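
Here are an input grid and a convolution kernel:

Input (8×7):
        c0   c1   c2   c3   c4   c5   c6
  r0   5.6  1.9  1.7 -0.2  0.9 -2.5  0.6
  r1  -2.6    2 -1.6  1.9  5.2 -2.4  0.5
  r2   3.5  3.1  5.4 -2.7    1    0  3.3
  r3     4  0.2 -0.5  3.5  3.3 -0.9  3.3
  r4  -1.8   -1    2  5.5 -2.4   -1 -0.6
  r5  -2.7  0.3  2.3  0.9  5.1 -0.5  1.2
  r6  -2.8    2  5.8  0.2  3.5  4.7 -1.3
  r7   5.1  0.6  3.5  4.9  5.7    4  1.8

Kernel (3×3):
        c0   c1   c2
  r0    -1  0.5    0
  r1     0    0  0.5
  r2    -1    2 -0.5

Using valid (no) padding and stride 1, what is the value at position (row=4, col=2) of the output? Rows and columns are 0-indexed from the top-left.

-3.85

The receptive field on the input at this output position is [2 5.5 -2.4 / 2.3 0.9 5.1 / 5.8 0.2 3.5]. Elementwise product with the kernel and sum: 2·-1 + 5.5·0.5 + 5.1·0.5 + 5.8·-1 + 0.2·2 + 3.5·-0.5.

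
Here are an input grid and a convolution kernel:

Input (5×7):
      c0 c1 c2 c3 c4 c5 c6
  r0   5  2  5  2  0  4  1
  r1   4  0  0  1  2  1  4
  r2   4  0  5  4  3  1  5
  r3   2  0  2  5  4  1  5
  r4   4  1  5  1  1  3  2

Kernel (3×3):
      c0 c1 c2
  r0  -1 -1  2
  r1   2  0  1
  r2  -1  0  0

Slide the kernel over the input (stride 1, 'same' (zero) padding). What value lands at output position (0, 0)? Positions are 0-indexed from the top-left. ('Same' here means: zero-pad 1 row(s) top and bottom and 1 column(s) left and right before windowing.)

The receptive field on the zero-padded input at this output position is [0 0 0 / 0 5 2 / 0 4 0]. Elementwise product with the kernel and sum: 0·-1 + 0·-1 + 0·2 + 0·2 + 2·1 + 0·-1.

2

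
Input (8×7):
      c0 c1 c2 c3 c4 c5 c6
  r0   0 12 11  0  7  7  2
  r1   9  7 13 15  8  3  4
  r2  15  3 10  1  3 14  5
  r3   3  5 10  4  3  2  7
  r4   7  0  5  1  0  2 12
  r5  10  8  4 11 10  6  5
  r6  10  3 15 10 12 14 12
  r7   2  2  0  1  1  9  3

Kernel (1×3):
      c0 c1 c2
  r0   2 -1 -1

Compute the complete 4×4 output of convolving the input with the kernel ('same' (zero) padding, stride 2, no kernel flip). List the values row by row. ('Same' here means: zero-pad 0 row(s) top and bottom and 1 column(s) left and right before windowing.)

Output[0,0]: The receptive field on the zero-padded input at this output position is [0 0 12]. Elementwise product with the kernel and sum: 0·2 + 0·-1 + 12·-1.

-12 13 -14 12
-18 -5 -15 23
-7 -6 0 -8
-13 -19 -6 16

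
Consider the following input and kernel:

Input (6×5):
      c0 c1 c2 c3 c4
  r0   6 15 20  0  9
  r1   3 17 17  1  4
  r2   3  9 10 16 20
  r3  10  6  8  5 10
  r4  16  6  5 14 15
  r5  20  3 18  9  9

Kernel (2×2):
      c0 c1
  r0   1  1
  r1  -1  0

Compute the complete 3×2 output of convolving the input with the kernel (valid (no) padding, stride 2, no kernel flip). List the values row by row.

Output[0,0]: The receptive field on the input at this output position is [6 15 / 3 17]. Elementwise product with the kernel and sum: 6·1 + 15·1 + 3·-1.

18 3
2 18
2 1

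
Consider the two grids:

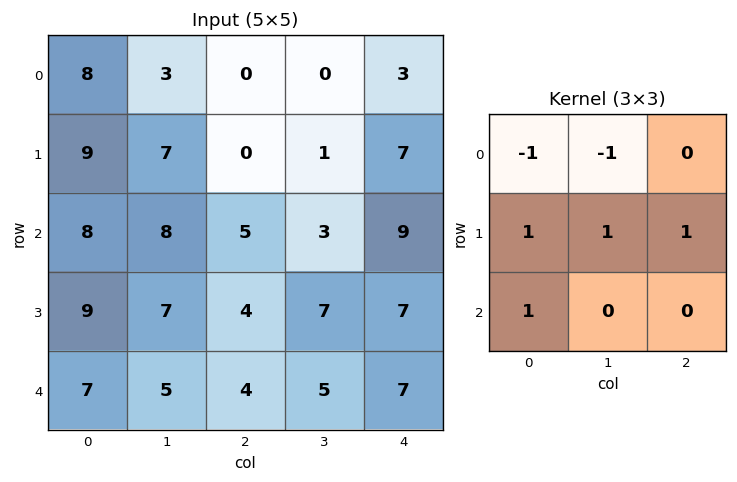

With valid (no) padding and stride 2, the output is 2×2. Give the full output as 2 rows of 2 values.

13 13
11 14

Output[0,0]: The receptive field on the input at this output position is [8 3 0 / 9 7 0 / 8 8 5]. Elementwise product with the kernel and sum: 8·-1 + 3·-1 + 9·1 + 7·1 + 0·1 + 8·1.
Output[0,1]: The receptive field on the input at this output position is [0 0 3 / 0 1 7 / 5 3 9]. Elementwise product with the kernel and sum: 0·-1 + 0·-1 + 0·1 + 1·1 + 7·1 + 5·1.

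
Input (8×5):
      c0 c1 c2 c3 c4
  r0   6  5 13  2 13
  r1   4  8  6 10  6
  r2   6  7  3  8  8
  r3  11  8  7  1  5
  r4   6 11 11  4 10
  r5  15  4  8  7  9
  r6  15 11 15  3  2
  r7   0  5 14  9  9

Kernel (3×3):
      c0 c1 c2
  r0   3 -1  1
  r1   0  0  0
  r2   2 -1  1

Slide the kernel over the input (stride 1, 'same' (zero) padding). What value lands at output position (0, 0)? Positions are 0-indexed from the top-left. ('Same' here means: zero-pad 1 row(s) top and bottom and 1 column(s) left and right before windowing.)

4

The receptive field on the zero-padded input at this output position is [0 0 0 / 0 6 5 / 0 4 8]. Elementwise product with the kernel and sum: 0·3 + 0·-1 + 0·1 + 0·2 + 4·-1 + 8·1.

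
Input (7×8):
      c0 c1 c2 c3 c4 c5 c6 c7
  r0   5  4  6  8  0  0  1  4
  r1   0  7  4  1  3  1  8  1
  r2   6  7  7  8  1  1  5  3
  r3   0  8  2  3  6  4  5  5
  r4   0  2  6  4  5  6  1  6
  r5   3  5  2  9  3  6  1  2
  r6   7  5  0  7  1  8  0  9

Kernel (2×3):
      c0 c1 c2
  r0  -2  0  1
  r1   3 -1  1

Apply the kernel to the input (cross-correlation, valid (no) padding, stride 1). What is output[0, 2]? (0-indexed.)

2

The receptive field on the input at this output position is [6 8 0 / 4 1 3]. Elementwise product with the kernel and sum: 6·-2 + 0·1 + 4·3 + 1·-1 + 3·1.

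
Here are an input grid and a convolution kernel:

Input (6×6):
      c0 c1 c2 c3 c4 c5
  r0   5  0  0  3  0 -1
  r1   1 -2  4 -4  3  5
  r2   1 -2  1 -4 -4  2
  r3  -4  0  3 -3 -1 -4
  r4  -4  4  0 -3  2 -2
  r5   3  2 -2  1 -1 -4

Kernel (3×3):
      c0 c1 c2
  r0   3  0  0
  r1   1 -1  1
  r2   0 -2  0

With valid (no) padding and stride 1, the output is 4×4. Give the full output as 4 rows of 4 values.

Output[0,0]: The receptive field on the input at this output position is [5 0 0 / 1 -2 4 / 1 -2 1]. Elementwise product with the kernel and sum: 5·3 + 1·1 + -2·-1 + 4·1 + -2·-2.
Output[0,1]: The receptive field on the input at this output position is [0 0 3 / -2 4 -4 / -2 1 -4]. Elementwise product with the kernel and sum: 0·3 + -2·1 + 4·-1 + -4·1 + 1·-2.

26 -12 19 15
7 -19 19 -8
-6 -12 14 -22
-24 5 12 -14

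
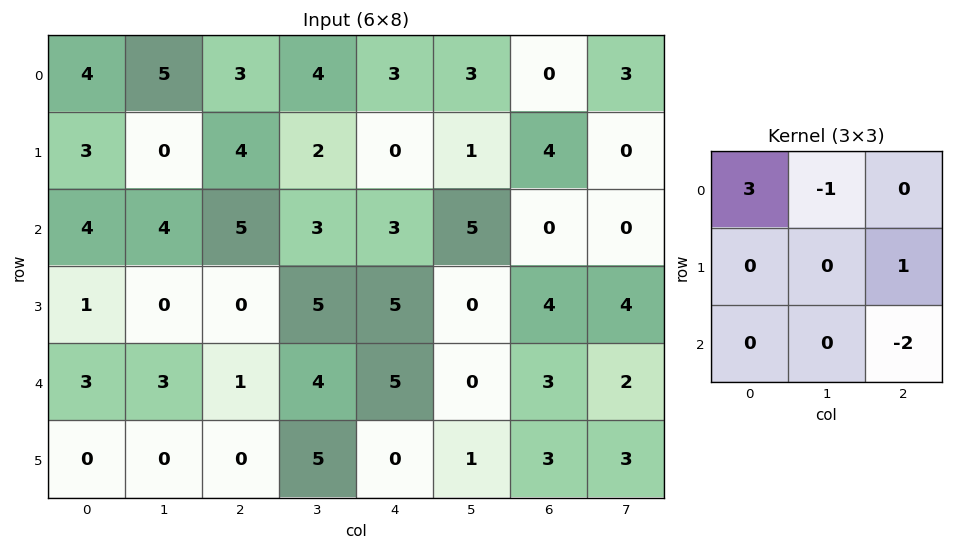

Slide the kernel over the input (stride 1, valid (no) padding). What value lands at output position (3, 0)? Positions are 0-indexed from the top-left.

The receptive field on the input at this output position is [1 0 0 / 3 3 1 / 0 0 0]. Elementwise product with the kernel and sum: 1·3 + 0·-1 + 1·1 + 0·-2.

4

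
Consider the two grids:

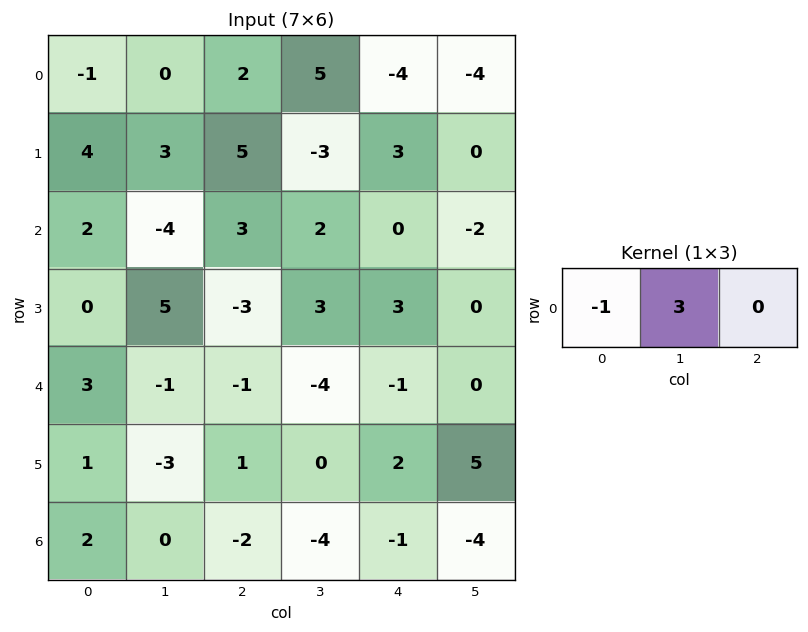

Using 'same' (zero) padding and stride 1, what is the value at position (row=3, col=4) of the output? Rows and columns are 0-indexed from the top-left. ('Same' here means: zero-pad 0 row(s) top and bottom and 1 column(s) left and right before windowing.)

6

The receptive field on the zero-padded input at this output position is [3 3 0]. Elementwise product with the kernel and sum: 3·-1 + 3·3.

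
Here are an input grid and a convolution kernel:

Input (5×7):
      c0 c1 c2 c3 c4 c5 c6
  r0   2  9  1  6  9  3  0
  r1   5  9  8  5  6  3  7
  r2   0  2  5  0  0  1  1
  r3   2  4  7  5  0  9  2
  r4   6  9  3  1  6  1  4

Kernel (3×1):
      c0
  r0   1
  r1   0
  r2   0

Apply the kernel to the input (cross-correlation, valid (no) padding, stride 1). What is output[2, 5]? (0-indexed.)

The receptive field on the input at this output position is [1 / 9 / 1]. Elementwise product with the kernel and sum: 1·1.

1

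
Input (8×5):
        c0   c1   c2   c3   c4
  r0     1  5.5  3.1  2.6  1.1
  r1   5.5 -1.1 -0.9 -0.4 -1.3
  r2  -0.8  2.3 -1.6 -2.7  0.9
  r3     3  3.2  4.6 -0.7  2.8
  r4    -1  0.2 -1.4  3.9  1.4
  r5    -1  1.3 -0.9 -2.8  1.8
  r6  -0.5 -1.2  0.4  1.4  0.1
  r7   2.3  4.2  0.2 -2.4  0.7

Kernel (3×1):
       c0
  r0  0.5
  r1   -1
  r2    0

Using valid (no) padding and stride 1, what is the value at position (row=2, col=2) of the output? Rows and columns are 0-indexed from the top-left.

-5.4

The receptive field on the input at this output position is [-1.6 / 4.6 / -1.4]. Elementwise product with the kernel and sum: -1.6·0.5 + 4.6·-1.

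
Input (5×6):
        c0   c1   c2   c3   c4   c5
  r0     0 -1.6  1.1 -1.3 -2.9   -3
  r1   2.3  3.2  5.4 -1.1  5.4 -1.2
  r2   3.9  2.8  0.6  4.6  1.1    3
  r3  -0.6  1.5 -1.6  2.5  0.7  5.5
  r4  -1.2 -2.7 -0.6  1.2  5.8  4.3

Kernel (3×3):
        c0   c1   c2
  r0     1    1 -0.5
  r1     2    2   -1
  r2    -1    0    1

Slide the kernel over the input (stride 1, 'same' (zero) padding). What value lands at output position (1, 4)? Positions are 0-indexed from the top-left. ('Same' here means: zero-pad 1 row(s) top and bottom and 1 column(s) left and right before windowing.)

5.5

The receptive field on the zero-padded input at this output position is [-1.3 -2.9 -3 / -1.1 5.4 -1.2 / 4.6 1.1 3]. Elementwise product with the kernel and sum: -1.3·1 + -2.9·1 + -3·-0.5 + -1.1·2 + 5.4·2 + -1.2·-1 + 4.6·-1 + 3·1.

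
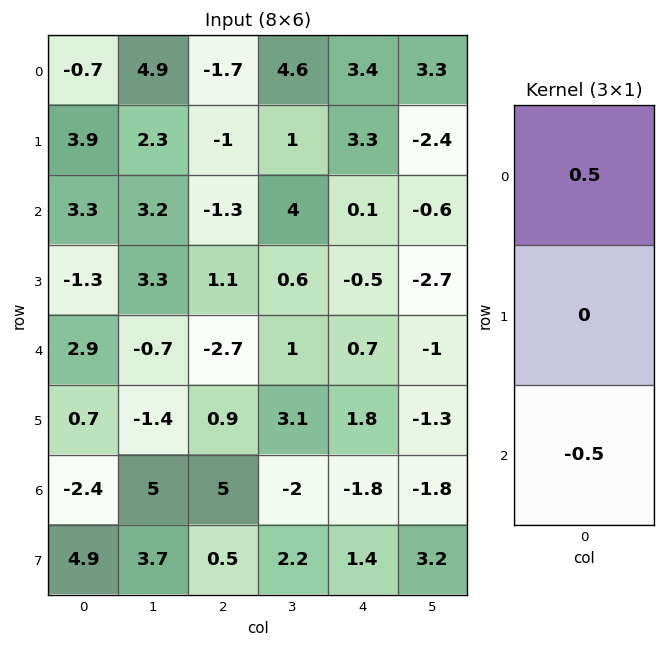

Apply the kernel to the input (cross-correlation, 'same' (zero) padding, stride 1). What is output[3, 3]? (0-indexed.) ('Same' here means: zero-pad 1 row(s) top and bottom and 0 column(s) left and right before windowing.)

1.5

The receptive field on the zero-padded input at this output position is [4 / 0.6 / 1]. Elementwise product with the kernel and sum: 4·0.5 + 1·-0.5.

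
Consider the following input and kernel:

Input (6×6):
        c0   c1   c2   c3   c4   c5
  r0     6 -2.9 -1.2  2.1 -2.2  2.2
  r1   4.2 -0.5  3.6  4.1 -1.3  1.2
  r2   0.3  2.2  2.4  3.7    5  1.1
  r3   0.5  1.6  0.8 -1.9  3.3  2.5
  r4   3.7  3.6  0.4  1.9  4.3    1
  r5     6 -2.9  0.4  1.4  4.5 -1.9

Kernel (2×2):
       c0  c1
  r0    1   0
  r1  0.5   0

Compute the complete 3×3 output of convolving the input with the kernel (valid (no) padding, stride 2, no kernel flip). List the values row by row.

Output[0,0]: The receptive field on the input at this output position is [6 -2.9 / 4.2 -0.5]. Elementwise product with the kernel and sum: 6·1 + 4.2·0.5.
Output[0,1]: The receptive field on the input at this output position is [-1.2 2.1 / 3.6 4.1]. Elementwise product with the kernel and sum: -1.2·1 + 3.6·0.5.

8.1 0.6 -2.85
0.55 2.8 6.65
6.7 0.6 6.55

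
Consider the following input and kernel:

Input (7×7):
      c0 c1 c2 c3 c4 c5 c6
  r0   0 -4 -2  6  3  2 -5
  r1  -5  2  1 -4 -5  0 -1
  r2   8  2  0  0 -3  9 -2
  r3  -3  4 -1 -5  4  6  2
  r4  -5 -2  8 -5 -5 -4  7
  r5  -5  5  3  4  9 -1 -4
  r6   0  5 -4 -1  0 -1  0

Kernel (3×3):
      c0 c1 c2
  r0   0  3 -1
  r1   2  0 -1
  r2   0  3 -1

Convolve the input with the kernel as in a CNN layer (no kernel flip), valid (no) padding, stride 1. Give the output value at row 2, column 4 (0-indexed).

16

The receptive field on the input at this output position is [-3 9 -2 / 4 6 2 / -5 -4 7]. Elementwise product with the kernel and sum: 9·3 + -2·-1 + 4·2 + 2·-1 + -4·3 + 7·-1.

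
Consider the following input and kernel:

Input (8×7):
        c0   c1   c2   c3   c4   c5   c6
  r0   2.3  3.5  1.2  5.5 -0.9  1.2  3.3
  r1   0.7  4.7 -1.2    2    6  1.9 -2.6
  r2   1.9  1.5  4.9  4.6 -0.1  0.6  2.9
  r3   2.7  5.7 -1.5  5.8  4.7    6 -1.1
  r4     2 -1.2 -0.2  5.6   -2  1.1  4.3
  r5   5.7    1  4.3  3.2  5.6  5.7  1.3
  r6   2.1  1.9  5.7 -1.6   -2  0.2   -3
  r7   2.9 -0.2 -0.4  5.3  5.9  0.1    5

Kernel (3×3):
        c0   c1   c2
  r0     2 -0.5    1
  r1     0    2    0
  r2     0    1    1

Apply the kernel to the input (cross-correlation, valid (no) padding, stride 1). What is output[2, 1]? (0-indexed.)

The receptive field on the input at this output position is [1.5 4.9 4.6 / 5.7 -1.5 5.8 / -1.2 -0.2 5.6]. Elementwise product with the kernel and sum: 1.5·2 + 4.9·-0.5 + 4.6·1 + -1.5·2 + -0.2·1 + 5.6·1.

7.55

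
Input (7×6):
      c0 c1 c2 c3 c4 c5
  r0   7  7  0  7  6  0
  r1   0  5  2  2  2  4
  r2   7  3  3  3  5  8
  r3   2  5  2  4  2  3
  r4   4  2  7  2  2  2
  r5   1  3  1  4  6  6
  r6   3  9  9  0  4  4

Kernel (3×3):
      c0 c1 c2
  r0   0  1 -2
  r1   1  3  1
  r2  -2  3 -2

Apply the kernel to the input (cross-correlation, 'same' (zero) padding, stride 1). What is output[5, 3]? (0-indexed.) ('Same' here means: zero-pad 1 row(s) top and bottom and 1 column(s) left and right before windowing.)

-9

The receptive field on the zero-padded input at this output position is [7 2 2 / 1 4 6 / 9 0 4]. Elementwise product with the kernel and sum: 2·1 + 2·-2 + 1·1 + 4·3 + 6·1 + 9·-2 + 0·3 + 4·-2.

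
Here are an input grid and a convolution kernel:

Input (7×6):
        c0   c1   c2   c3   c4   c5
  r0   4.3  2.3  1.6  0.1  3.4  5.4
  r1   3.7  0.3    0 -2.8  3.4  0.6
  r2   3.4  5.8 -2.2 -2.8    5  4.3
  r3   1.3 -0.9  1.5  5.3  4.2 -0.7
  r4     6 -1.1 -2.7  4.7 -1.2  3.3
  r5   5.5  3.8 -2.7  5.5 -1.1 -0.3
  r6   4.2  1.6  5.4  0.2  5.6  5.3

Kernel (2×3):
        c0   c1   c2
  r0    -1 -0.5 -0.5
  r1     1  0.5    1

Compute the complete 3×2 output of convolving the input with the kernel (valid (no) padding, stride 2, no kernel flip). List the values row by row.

-2.4 -1.35
-2.85 9.45
0.6 -0.1

Output[0,0]: The receptive field on the input at this output position is [4.3 2.3 1.6 / 3.7 0.3 0]. Elementwise product with the kernel and sum: 4.3·-1 + 2.3·-0.5 + 1.6·-0.5 + 3.7·1 + 0.3·0.5 + 0·1.
Output[0,1]: The receptive field on the input at this output position is [1.6 0.1 3.4 / 0 -2.8 3.4]. Elementwise product with the kernel and sum: 1.6·-1 + 0.1·-0.5 + 3.4·-0.5 + 0·1 + -2.8·0.5 + 3.4·1.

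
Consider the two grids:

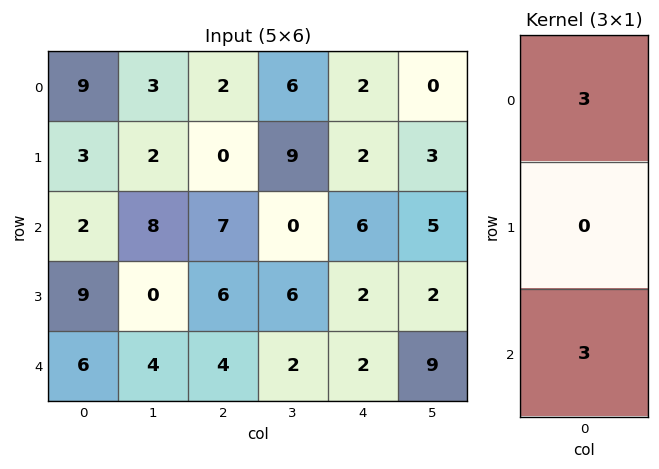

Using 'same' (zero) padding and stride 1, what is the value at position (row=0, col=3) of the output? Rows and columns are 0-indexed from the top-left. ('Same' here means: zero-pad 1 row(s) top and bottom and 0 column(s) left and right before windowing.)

27

The receptive field on the zero-padded input at this output position is [0 / 6 / 9]. Elementwise product with the kernel and sum: 0·3 + 9·3.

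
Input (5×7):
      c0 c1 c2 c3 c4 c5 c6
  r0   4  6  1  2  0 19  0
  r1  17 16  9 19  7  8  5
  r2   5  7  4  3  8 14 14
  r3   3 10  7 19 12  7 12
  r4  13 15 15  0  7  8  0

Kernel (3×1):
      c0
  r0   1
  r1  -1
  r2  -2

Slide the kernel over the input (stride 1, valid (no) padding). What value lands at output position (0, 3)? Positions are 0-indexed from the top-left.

-23

The receptive field on the input at this output position is [2 / 19 / 3]. Elementwise product with the kernel and sum: 2·1 + 19·-1 + 3·-2.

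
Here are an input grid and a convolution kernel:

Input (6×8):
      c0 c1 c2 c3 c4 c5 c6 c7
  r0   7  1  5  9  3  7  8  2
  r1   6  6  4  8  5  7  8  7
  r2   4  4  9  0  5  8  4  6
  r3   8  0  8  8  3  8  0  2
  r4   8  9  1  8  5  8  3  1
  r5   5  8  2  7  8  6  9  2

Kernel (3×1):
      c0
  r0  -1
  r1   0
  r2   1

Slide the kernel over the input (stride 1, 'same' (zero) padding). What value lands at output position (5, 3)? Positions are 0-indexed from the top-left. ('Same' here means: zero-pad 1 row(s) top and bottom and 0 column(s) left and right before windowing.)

The receptive field on the zero-padded input at this output position is [8 / 7 / 0]. Elementwise product with the kernel and sum: 8·-1 + 0·1.

-8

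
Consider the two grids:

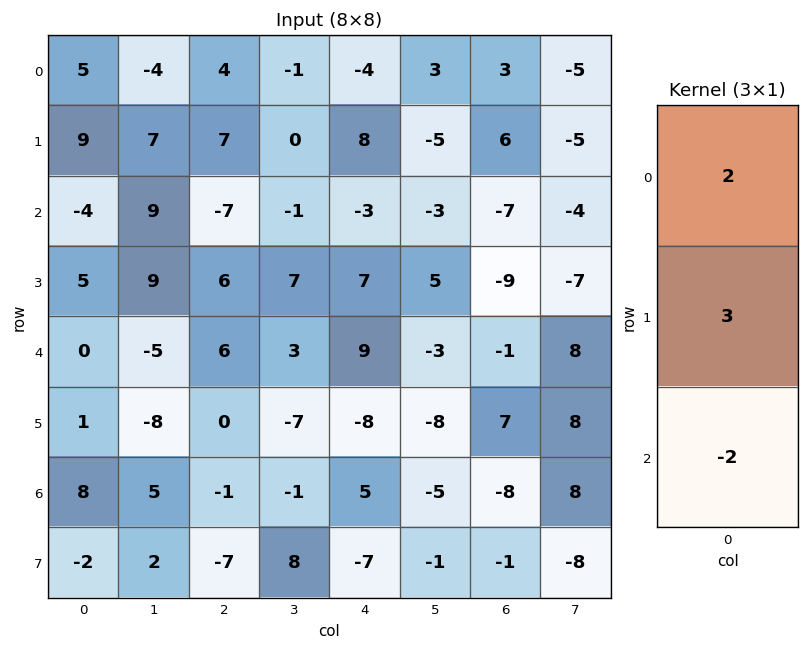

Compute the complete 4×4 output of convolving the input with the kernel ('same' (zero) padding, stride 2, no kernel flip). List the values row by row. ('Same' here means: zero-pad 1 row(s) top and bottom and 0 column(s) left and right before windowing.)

Output[0,0]: The receptive field on the zero-padded input at this output position is [0 / 5 / 9]. Elementwise product with the kernel and sum: 0·2 + 5·3 + 9·-2.

-3 -2 -28 -3
-4 -19 -7 9
8 30 57 -35
30 11 13 -8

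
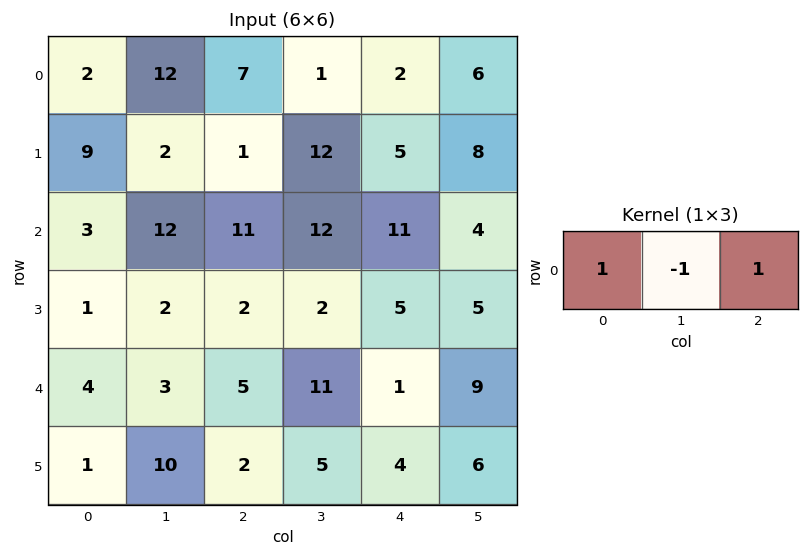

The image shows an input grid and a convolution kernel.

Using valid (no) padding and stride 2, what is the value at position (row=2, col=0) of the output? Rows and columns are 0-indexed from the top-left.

6

The receptive field on the input at this output position is [4 3 5]. Elementwise product with the kernel and sum: 4·1 + 3·-1 + 5·1.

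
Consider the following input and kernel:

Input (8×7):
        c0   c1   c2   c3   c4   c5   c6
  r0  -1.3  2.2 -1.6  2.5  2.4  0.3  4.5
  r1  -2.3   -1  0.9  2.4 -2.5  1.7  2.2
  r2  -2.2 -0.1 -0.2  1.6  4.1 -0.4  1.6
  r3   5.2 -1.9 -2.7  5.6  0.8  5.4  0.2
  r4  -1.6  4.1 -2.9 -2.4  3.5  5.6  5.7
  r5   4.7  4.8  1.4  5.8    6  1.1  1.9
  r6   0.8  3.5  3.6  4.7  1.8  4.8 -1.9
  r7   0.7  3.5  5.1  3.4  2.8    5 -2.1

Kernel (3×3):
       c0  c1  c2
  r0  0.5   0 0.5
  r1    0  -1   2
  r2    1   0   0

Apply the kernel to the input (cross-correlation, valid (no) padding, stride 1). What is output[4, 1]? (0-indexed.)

The receptive field on the input at this output position is [4.1 -2.9 -2.4 / 4.8 1.4 5.8 / 3.5 3.6 4.7]. Elementwise product with the kernel and sum: 4.1·0.5 + -2.4·0.5 + 1.4·-1 + 5.8·2 + 3.5·1.

14.55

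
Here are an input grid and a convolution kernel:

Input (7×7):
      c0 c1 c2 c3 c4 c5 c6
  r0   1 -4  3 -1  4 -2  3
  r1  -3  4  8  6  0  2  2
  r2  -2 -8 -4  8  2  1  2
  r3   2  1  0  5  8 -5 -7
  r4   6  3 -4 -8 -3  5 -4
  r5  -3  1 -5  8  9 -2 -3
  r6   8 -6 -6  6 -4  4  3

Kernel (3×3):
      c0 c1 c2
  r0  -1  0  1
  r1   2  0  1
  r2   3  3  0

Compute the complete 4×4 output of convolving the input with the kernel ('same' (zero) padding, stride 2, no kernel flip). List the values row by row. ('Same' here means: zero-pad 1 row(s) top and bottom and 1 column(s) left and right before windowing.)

-13 27 14 8
2 -3 52 -36
-5 -10 30 0
-5 1 6 10

Output[0,0]: The receptive field on the zero-padded input at this output position is [0 0 0 / 0 1 -4 / 0 -3 4]. Elementwise product with the kernel and sum: 0·-1 + 0·1 + 0·2 + -4·1 + 0·3 + -3·3.
Output[0,1]: The receptive field on the zero-padded input at this output position is [0 0 0 / -4 3 -1 / 4 8 6]. Elementwise product with the kernel and sum: 0·-1 + 0·1 + -4·2 + -1·1 + 4·3 + 8·3.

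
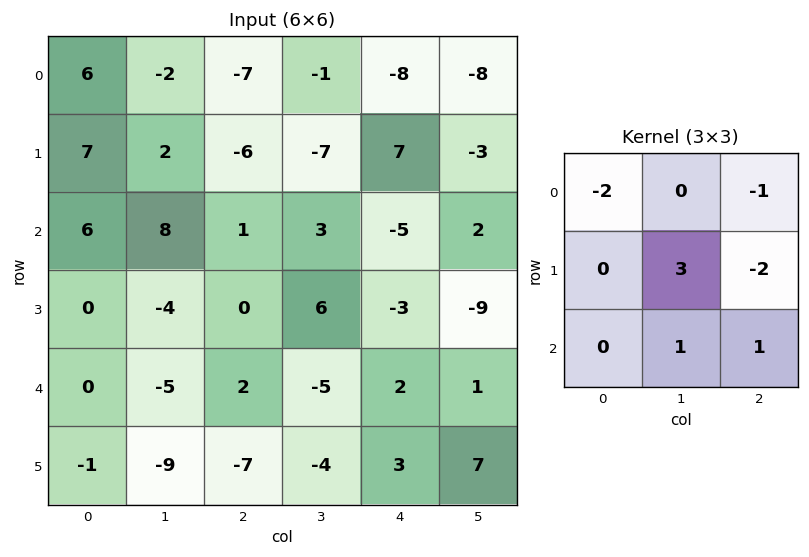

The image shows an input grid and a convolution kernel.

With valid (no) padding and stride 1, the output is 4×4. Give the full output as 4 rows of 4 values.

Output[0,0]: The receptive field on the input at this output position is [6 -2 -7 / 7 2 -6 / 6 8 1]. Elementwise product with the kernel and sum: 6·-2 + -7·-1 + 2·3 + -6·-2 + 8·1 + 1·1.
Output[0,1]: The receptive field on the input at this output position is [-2 -7 -1 / 2 -6 -7 / 8 1 3]. Elementwise product with the kernel and sum: -2·-2 + -1·-1 + -6·3 + -7·-2 + 1·1 + 3·1.

22 5 -15 34
10 6 27 -14
-28 -34 24 4
-35 7 -17 11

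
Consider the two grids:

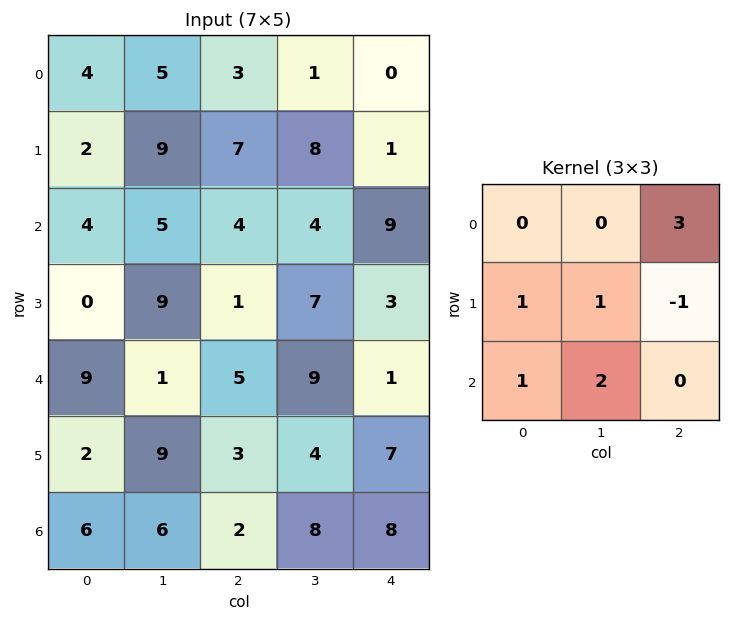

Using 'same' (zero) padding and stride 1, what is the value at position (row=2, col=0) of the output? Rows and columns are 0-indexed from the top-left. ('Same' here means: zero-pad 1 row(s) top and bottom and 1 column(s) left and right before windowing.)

26

The receptive field on the zero-padded input at this output position is [0 2 9 / 0 4 5 / 0 0 9]. Elementwise product with the kernel and sum: 9·3 + 0·1 + 4·1 + 5·-1 + 0·1 + 0·2.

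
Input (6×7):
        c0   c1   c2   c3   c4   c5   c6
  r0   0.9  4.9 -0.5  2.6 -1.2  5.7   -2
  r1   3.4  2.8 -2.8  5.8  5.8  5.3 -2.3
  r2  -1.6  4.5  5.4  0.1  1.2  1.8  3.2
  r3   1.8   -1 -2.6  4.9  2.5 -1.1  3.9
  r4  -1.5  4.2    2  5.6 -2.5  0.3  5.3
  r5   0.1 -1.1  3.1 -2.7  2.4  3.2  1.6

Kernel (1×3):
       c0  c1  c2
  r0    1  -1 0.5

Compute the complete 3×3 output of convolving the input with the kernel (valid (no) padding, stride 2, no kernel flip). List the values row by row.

-4.25 -3.7 -7.9
-3.4 5.9 1
-4.7 -4.85 -0.15

Output[0,0]: The receptive field on the input at this output position is [0.9 4.9 -0.5]. Elementwise product with the kernel and sum: 0.9·1 + 4.9·-1 + -0.5·0.5.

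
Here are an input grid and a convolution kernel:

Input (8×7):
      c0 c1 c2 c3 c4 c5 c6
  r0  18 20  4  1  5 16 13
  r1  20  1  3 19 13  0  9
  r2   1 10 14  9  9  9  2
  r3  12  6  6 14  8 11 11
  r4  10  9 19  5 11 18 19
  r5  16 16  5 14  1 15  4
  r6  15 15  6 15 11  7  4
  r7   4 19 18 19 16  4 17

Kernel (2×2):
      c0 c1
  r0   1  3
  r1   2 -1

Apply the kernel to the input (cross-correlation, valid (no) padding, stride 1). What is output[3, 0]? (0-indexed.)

41

The receptive field on the input at this output position is [12 6 / 10 9]. Elementwise product with the kernel and sum: 12·1 + 6·3 + 10·2 + 9·-1.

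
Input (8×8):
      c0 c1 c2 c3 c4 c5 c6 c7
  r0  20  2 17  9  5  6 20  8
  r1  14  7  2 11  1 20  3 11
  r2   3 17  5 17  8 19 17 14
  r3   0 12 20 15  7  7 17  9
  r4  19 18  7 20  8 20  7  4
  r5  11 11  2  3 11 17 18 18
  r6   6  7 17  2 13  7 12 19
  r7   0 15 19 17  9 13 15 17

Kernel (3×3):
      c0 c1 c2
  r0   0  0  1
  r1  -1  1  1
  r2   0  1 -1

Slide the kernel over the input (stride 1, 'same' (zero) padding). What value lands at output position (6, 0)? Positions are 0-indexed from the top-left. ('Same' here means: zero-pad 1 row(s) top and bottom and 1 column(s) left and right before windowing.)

9

The receptive field on the zero-padded input at this output position is [0 11 11 / 0 6 7 / 0 0 15]. Elementwise product with the kernel and sum: 11·1 + 0·-1 + 6·1 + 7·1 + 0·1 + 15·-1.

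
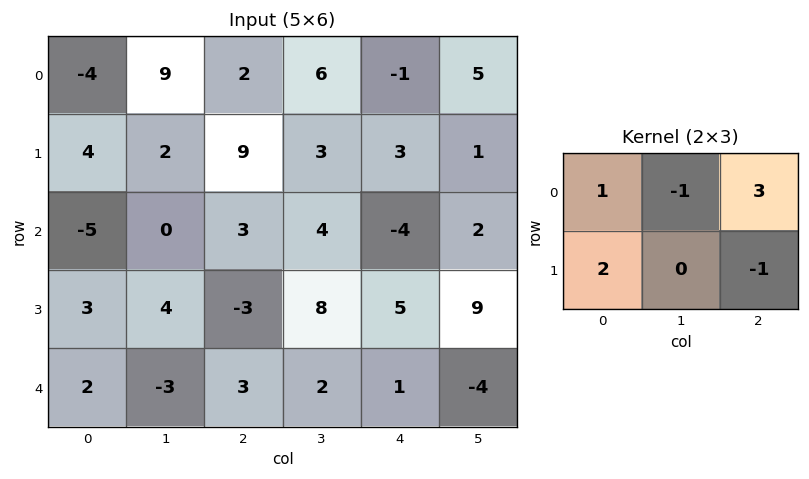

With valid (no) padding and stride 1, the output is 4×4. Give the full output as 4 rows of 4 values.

Output[0,0]: The receptive field on the input at this output position is [-4 9 2 / 4 2 9]. Elementwise product with the kernel and sum: -4·1 + 9·-1 + 2·3 + 4·2 + 9·-1.
Output[0,1]: The receptive field on the input at this output position is [9 2 6 / 2 9 3]. Elementwise product with the kernel and sum: 9·1 + 2·-1 + 6·3 + 2·2 + 3·-1.

-8 26 8 27
16 -2 25 9
13 9 -24 21
-9 23 9 38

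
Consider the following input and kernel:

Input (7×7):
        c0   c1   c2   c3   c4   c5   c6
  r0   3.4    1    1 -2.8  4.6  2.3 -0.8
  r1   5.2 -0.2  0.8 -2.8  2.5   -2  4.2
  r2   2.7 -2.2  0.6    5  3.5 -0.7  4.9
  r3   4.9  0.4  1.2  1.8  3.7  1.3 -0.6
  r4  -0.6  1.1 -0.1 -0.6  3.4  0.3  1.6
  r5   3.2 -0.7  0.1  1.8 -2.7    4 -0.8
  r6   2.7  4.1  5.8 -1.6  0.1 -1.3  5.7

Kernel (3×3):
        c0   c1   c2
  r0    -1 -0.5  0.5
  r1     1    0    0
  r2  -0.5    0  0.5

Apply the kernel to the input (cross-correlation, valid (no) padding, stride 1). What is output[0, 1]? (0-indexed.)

0.5

The receptive field on the input at this output position is [1 1 -2.8 / -0.2 0.8 -2.8 / -2.2 0.6 5]. Elementwise product with the kernel and sum: 1·-1 + 1·-0.5 + -2.8·0.5 + -0.2·1 + -2.2·-0.5 + 5·0.5.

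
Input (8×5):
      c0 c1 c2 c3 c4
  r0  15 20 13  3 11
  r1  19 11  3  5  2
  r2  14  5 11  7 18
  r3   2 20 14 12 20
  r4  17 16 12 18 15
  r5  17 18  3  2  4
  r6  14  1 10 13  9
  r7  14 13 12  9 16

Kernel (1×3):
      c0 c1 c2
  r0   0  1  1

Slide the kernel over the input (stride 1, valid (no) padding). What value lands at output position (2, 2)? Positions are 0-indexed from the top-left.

The receptive field on the input at this output position is [11 7 18]. Elementwise product with the kernel and sum: 7·1 + 18·1.

25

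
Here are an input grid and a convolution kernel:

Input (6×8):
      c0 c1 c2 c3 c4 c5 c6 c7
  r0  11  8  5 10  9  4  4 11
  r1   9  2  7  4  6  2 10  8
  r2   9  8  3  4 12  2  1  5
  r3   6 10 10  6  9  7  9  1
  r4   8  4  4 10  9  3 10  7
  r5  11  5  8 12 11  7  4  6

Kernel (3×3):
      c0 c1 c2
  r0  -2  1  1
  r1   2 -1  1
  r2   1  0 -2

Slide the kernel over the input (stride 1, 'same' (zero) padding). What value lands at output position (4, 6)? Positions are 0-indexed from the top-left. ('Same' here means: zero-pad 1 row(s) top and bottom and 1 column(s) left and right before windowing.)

-6

The receptive field on the zero-padded input at this output position is [7 9 1 / 3 10 7 / 7 4 6]. Elementwise product with the kernel and sum: 7·-2 + 9·1 + 1·1 + 3·2 + 10·-1 + 7·1 + 7·1 + 6·-2.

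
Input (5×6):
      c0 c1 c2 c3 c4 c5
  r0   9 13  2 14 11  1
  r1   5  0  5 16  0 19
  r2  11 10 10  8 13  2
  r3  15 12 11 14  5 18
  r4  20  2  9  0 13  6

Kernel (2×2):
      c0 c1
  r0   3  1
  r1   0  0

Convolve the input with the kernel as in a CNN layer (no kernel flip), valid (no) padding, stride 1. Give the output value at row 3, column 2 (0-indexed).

47

The receptive field on the input at this output position is [11 14 / 9 0]. Elementwise product with the kernel and sum: 11·3 + 14·1.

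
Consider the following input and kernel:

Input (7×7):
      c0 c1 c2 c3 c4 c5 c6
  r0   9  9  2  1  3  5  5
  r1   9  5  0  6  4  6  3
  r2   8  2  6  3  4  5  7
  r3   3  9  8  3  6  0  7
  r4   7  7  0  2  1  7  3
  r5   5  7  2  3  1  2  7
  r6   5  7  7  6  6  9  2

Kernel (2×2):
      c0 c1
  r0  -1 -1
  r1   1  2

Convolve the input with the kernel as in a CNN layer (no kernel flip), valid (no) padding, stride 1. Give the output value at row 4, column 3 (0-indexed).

2

The receptive field on the input at this output position is [2 1 / 3 1]. Elementwise product with the kernel and sum: 2·-1 + 1·-1 + 3·1 + 1·2.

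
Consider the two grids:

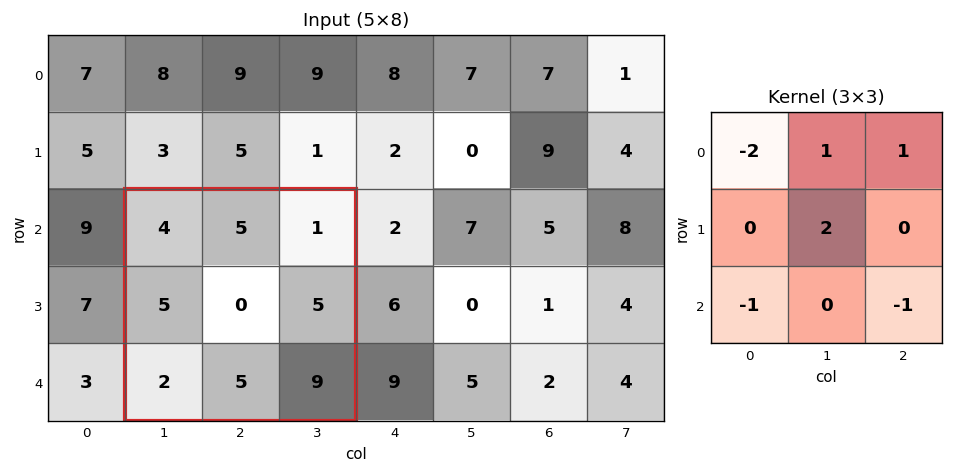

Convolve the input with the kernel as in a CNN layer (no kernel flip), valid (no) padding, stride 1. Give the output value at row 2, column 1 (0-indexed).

-13

The receptive field on the input at this output position is [4 5 1 / 5 0 5 / 2 5 9]. Elementwise product with the kernel and sum: 4·-2 + 5·1 + 1·1 + 0·2 + 2·-1 + 9·-1.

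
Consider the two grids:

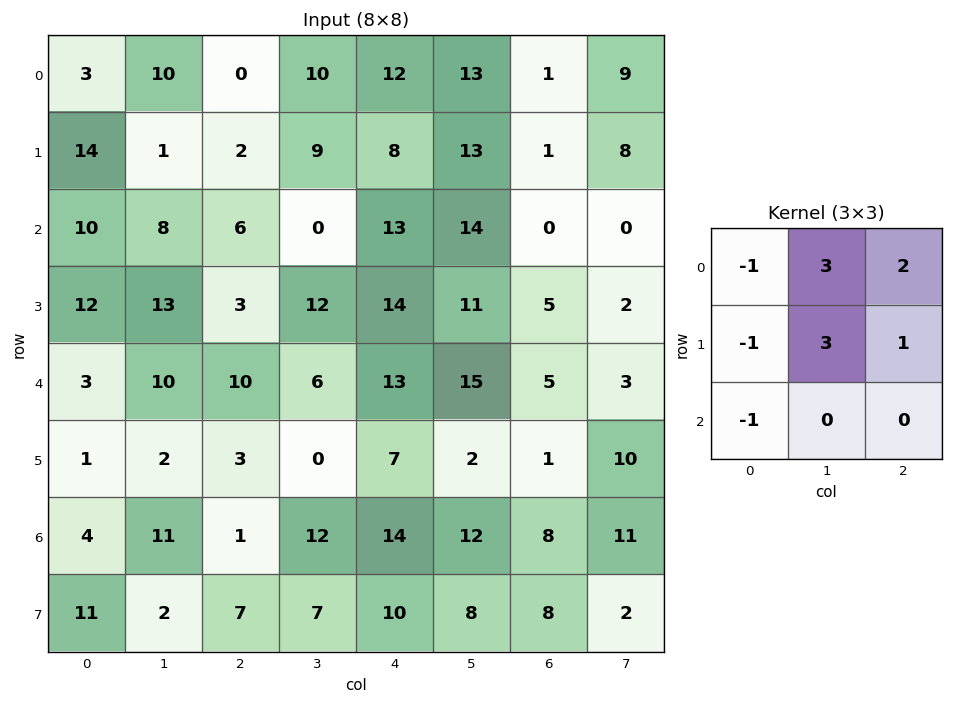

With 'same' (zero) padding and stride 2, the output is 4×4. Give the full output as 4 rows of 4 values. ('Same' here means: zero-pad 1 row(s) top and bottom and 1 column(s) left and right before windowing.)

Output[0,0]: The receptive field on the zero-padded input at this output position is [0 0 0 / 0 3 10 / 0 14 1]. Elementwise product with the kernel and sum: 0·-1 + 0·3 + 0·2 + 0·-1 + 3·3 + 10·1 + 0·-1.
Output[0,1]: The receptive field on the zero-padded input at this output position is [0 0 0 / 10 0 10 / 1 2 9]. Elementwise product with the kernel and sum: 0·-1 + 0·3 + 0·2 + 10·-1 + 0·3 + 10·1 + 1·-1.

19 -1 30 -14
82 20 82 -19
81 44 100 9
30 9 60 36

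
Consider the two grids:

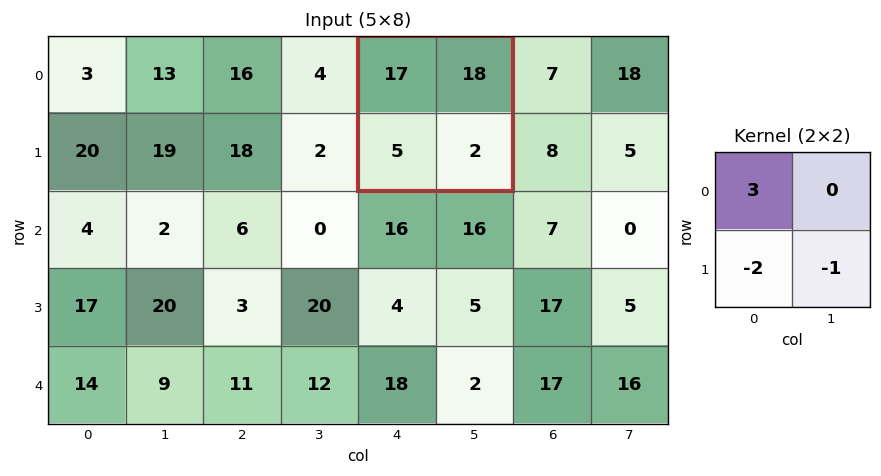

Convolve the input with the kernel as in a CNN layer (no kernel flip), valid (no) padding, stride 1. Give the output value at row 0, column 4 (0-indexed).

The receptive field on the input at this output position is [17 18 / 5 2]. Elementwise product with the kernel and sum: 17·3 + 5·-2 + 2·-1.

39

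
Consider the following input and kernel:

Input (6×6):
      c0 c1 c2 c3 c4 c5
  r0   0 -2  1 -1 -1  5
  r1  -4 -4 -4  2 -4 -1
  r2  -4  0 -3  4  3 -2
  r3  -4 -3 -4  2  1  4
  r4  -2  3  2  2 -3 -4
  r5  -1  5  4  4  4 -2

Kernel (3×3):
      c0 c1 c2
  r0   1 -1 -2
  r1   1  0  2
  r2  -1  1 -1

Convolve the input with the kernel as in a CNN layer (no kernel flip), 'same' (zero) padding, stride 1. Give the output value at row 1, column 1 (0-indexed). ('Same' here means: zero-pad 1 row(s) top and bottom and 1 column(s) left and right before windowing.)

-5

The receptive field on the zero-padded input at this output position is [0 -2 1 / -4 -4 -4 / -4 0 -3]. Elementwise product with the kernel and sum: 0·1 + -2·-1 + 1·-2 + -4·1 + -4·2 + -4·-1 + 0·1 + -3·-1.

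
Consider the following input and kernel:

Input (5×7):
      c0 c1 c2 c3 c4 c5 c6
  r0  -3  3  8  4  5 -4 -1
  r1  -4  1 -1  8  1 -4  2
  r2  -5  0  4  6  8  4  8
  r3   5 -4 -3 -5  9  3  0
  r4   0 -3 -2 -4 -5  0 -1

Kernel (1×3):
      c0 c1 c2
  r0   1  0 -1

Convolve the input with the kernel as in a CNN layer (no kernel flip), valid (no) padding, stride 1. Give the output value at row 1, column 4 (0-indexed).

The receptive field on the input at this output position is [1 -4 2]. Elementwise product with the kernel and sum: 1·1 + 2·-1.

-1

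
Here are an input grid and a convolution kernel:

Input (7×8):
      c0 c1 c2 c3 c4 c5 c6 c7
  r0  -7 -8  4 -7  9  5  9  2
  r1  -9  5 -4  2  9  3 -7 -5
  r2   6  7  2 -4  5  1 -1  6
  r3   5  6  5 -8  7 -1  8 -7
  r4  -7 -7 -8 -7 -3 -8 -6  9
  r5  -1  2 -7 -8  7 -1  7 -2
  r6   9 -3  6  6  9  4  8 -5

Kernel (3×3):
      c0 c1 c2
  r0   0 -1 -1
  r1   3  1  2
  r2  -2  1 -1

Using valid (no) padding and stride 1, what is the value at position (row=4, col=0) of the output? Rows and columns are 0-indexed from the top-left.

-27

The receptive field on the input at this output position is [-7 -7 -8 / -1 2 -7 / 9 -3 6]. Elementwise product with the kernel and sum: -7·-1 + -8·-1 + -1·3 + 2·1 + -7·2 + 9·-2 + -3·1 + 6·-1.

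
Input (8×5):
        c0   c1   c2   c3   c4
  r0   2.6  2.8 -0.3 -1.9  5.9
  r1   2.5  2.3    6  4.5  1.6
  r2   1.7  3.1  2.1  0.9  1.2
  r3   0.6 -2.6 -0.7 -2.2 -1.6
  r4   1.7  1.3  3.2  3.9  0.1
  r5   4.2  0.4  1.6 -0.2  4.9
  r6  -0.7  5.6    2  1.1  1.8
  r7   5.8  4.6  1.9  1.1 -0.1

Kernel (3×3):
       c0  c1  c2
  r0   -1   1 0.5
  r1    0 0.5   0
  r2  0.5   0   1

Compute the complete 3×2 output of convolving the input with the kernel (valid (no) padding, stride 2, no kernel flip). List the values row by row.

Output[0,0]: The receptive field on the input at this output position is [2.6 2.8 -0.3 / 2.5 2.3 6 / 1.7 3.1 2.1]. Elementwise product with the kernel and sum: 2.6·-1 + 2.8·1 + -0.3·0.5 + 2.3·0.5 + 1.7·0.5 + 2.1·1.
Output[0,1]: The receptive field on the input at this output position is [-0.3 -1.9 5.9 / 6 4.5 1.6 / 2.1 0.9 1.2]. Elementwise product with the kernel and sum: -0.3·-1 + -1.9·1 + 5.9·0.5 + 4.5·0.5 + 2.1·0.5 + 1.2·1.

4.15 5.85
5.2 -0
3.05 3.45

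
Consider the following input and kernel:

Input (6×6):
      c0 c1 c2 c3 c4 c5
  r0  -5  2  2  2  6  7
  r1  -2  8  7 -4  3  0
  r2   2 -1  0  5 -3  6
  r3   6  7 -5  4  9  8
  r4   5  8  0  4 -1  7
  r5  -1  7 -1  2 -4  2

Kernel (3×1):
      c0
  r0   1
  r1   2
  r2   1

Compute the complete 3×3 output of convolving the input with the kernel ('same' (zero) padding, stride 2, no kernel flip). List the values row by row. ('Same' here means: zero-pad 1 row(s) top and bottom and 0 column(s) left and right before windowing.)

-12 11 15
8 2 6
15 -6 3

Output[0,0]: The receptive field on the zero-padded input at this output position is [0 / -5 / -2]. Elementwise product with the kernel and sum: 0·1 + -5·2 + -2·1.
Output[0,1]: The receptive field on the zero-padded input at this output position is [0 / 2 / 7]. Elementwise product with the kernel and sum: 0·1 + 2·2 + 7·1.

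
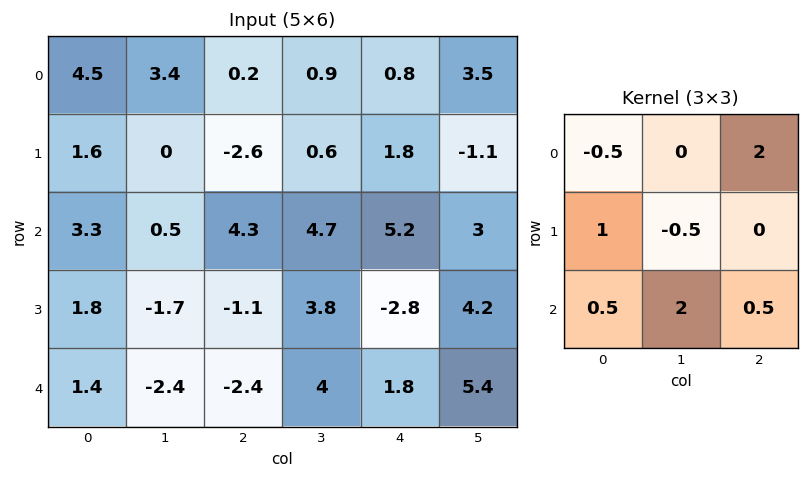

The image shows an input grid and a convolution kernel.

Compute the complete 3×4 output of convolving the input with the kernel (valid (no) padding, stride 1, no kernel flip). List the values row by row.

Output[0,0]: The receptive field on the input at this output position is [4.5 3.4 0.2 / 1.6 0 -2.6 / 3.3 0.5 4.3]. Elementwise product with the kernel and sum: 4.5·-0.5 + 0.2·2 + 1.6·1 + 0·-0.5 + 3.3·0.5 + 0.5·2 + 4.3·0.5.

4.55 12.6 12.75 20.5
-6 -1.6 12.5 -2
4.3 4 12.95 17.15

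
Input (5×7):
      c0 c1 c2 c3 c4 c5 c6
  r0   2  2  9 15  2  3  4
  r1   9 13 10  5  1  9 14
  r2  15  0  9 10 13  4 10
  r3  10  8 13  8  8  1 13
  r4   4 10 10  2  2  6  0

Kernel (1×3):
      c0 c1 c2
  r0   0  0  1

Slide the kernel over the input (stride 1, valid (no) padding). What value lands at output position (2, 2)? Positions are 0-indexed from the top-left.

13

The receptive field on the input at this output position is [9 10 13]. Elementwise product with the kernel and sum: 13·1.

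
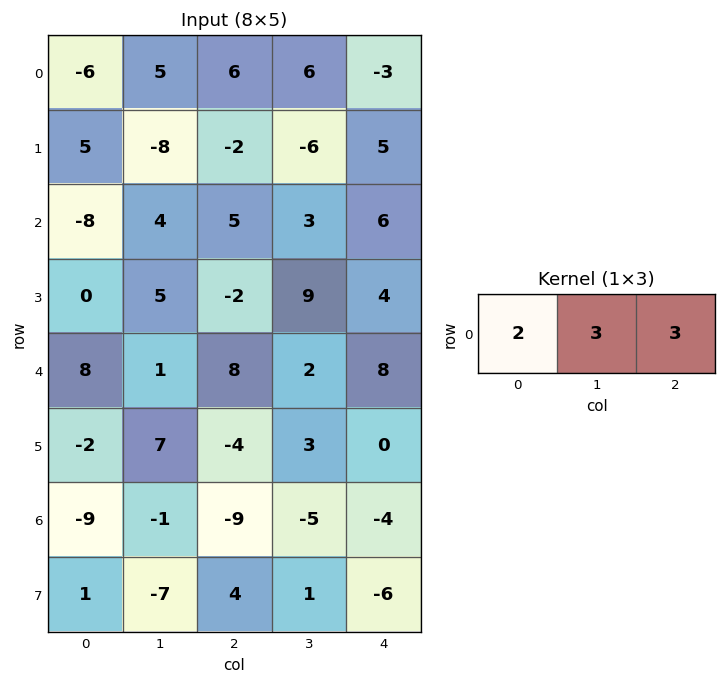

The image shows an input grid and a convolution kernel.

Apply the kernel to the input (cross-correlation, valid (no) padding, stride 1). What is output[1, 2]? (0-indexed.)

-7

The receptive field on the input at this output position is [-2 -6 5]. Elementwise product with the kernel and sum: -2·2 + -6·3 + 5·3.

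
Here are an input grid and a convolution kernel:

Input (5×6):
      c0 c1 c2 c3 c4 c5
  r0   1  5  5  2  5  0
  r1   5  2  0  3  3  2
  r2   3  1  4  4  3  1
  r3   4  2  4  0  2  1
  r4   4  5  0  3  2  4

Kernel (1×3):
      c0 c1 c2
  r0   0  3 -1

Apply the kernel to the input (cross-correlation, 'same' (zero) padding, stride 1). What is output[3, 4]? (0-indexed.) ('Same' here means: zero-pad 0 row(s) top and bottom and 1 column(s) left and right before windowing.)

The receptive field on the zero-padded input at this output position is [0 2 1]. Elementwise product with the kernel and sum: 2·3 + 1·-1.

5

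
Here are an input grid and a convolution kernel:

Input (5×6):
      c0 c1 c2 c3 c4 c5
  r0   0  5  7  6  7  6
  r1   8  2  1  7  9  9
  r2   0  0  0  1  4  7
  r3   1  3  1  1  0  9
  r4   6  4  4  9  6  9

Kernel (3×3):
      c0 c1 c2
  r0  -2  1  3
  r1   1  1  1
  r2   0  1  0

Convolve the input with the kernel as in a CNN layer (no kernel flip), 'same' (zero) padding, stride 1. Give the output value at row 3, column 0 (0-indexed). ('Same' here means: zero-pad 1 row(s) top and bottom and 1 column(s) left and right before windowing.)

10

The receptive field on the zero-padded input at this output position is [0 0 0 / 0 1 3 / 0 6 4]. Elementwise product with the kernel and sum: 0·-2 + 0·1 + 0·3 + 0·1 + 1·1 + 3·1 + 6·1.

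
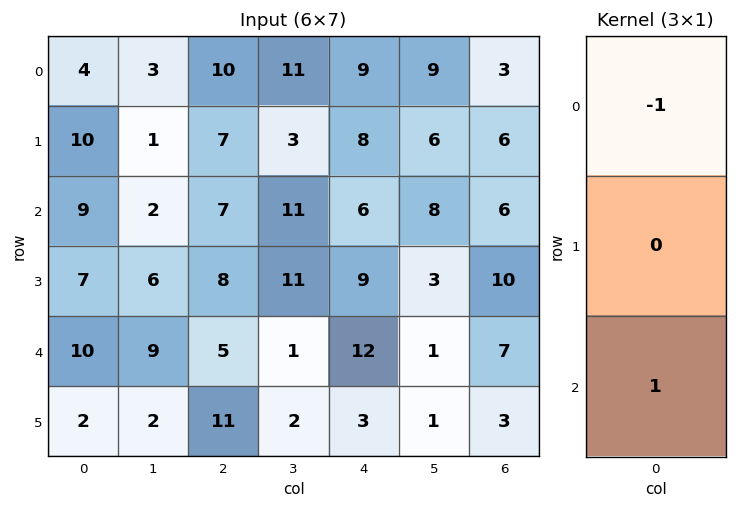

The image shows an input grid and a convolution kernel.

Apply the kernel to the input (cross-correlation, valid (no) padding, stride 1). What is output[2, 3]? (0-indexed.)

The receptive field on the input at this output position is [11 / 11 / 1]. Elementwise product with the kernel and sum: 11·-1 + 1·1.

-10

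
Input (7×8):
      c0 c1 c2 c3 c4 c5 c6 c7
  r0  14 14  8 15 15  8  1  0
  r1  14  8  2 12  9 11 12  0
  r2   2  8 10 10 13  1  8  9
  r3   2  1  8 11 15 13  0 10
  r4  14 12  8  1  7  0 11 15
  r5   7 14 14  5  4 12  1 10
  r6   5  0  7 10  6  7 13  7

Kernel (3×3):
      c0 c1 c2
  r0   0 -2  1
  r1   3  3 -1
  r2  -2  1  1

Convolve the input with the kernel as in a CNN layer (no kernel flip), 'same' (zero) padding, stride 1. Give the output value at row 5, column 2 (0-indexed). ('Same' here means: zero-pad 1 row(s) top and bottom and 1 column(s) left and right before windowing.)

81

The receptive field on the zero-padded input at this output position is [12 8 1 / 14 14 5 / 0 7 10]. Elementwise product with the kernel and sum: 8·-2 + 1·1 + 14·3 + 14·3 + 5·-1 + 0·-2 + 7·1 + 10·1.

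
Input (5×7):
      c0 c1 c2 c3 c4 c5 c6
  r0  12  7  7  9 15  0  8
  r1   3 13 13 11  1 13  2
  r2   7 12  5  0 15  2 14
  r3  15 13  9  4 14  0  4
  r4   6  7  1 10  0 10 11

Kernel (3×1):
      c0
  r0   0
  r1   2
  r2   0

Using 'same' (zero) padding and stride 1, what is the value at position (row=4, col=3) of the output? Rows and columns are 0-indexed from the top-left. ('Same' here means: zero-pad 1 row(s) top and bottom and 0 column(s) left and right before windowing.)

20

The receptive field on the zero-padded input at this output position is [4 / 10 / 0]. Elementwise product with the kernel and sum: 10·2.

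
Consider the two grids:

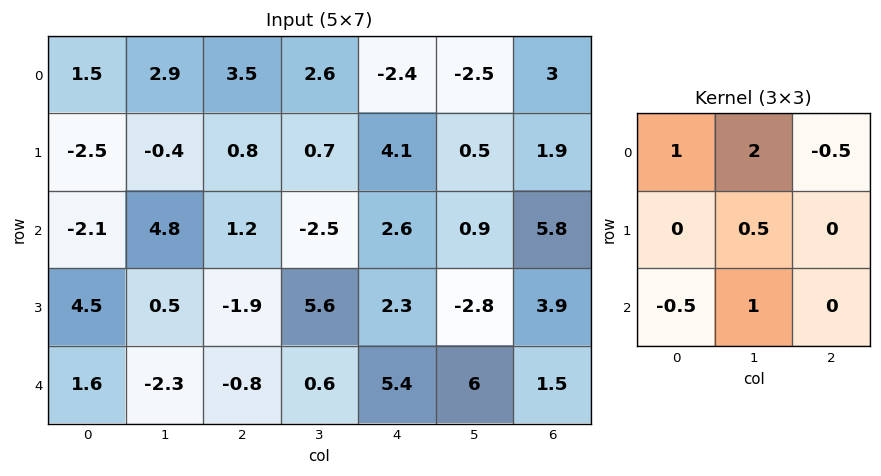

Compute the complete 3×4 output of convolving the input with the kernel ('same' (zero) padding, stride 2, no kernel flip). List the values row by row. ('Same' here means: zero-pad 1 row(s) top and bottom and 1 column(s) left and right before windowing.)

-1.75 2.75 2.55 3.15
-1.35 -0.7 9.45 12.5
9.55 -6.5 14.3 5.75

Output[0,0]: The receptive field on the zero-padded input at this output position is [0 0 0 / 0 1.5 2.9 / 0 -2.5 -0.4]. Elementwise product with the kernel and sum: 0·1 + 0·2 + 0·-0.5 + 1.5·0.5 + 0·-0.5 + -2.5·1.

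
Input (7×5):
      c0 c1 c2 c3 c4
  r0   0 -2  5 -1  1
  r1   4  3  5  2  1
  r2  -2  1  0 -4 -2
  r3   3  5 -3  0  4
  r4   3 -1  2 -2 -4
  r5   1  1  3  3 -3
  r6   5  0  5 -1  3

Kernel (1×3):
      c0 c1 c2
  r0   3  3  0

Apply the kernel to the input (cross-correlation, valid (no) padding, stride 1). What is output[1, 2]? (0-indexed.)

21

The receptive field on the input at this output position is [5 2 1]. Elementwise product with the kernel and sum: 5·3 + 2·3.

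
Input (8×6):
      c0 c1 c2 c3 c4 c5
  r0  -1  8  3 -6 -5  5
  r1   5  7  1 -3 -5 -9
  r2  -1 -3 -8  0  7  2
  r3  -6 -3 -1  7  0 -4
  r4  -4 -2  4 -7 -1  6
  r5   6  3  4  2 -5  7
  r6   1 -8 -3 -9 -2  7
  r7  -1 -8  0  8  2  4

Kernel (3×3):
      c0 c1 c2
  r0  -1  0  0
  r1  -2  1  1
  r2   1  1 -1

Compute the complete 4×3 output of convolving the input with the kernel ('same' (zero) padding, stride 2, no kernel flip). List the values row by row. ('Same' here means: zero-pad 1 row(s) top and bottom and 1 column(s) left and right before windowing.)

Output[0,0]: The receptive field on the zero-padded input at this output position is [0 0 0 / 0 -1 8 / 0 5 7]. Elementwise product with the kernel and sum: 0·-1 + 0·-2 + -1·1 + 8·1 + 0·1 + 5·1 + 7·-1.
Output[0,1]: The receptive field on the zero-padded input at this output position is [0 0 0 / 8 3 -6 / 7 1 -3]. Elementwise product with the kernel and sum: 0·-1 + 8·-2 + 3·1 + -6·1 + 7·1 + 1·1 + -3·-1.

5 -8 13
-7 -20 23
-3 9 2
0 -15 27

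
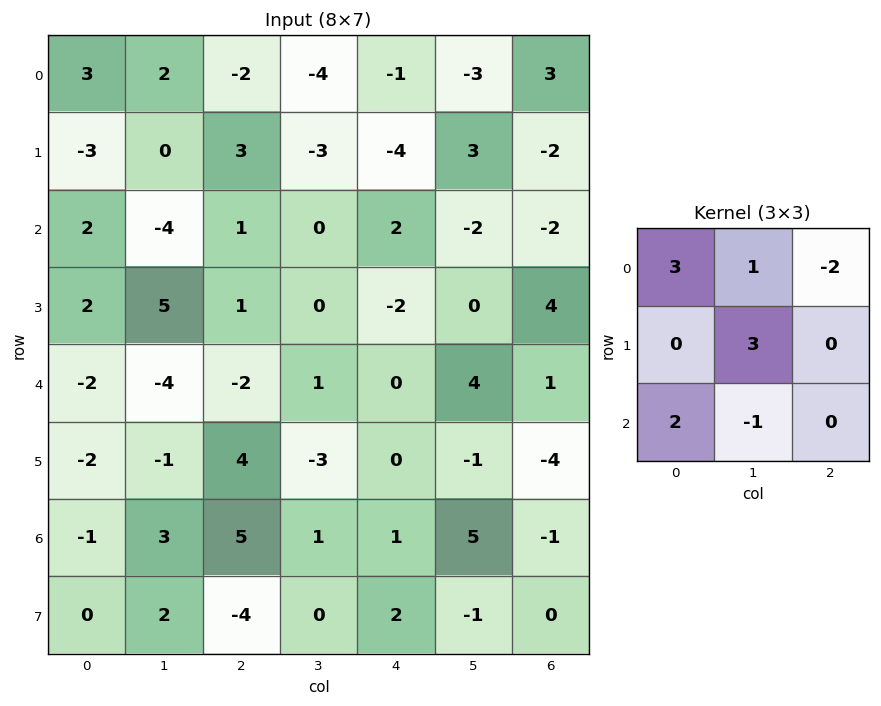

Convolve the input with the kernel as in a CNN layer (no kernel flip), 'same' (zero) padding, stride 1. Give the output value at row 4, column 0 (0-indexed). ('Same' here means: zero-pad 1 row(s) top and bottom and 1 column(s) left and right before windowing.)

-12

The receptive field on the zero-padded input at this output position is [0 2 5 / 0 -2 -4 / 0 -2 -1]. Elementwise product with the kernel and sum: 0·3 + 2·1 + 5·-2 + -2·3 + 0·2 + -2·-1.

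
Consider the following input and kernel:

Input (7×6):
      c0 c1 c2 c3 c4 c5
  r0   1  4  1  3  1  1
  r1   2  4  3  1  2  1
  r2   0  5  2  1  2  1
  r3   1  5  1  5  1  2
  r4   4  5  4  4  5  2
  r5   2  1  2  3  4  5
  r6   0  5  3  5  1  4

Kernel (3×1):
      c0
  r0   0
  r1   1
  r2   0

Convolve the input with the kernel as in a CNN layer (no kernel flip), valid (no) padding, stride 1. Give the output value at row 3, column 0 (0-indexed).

The receptive field on the input at this output position is [1 / 4 / 2]. Elementwise product with the kernel and sum: 4·1.

4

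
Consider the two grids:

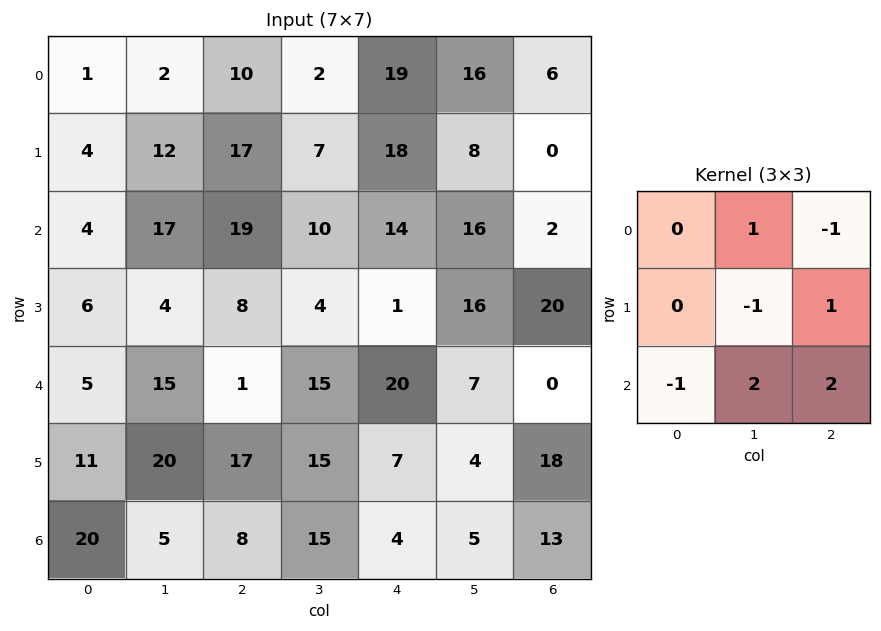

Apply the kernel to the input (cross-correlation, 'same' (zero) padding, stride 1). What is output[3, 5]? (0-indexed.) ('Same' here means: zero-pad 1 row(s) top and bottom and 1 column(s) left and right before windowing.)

12

The receptive field on the zero-padded input at this output position is [14 16 2 / 1 16 20 / 20 7 0]. Elementwise product with the kernel and sum: 16·1 + 2·-1 + 16·-1 + 20·1 + 20·-1 + 7·2 + 0·2.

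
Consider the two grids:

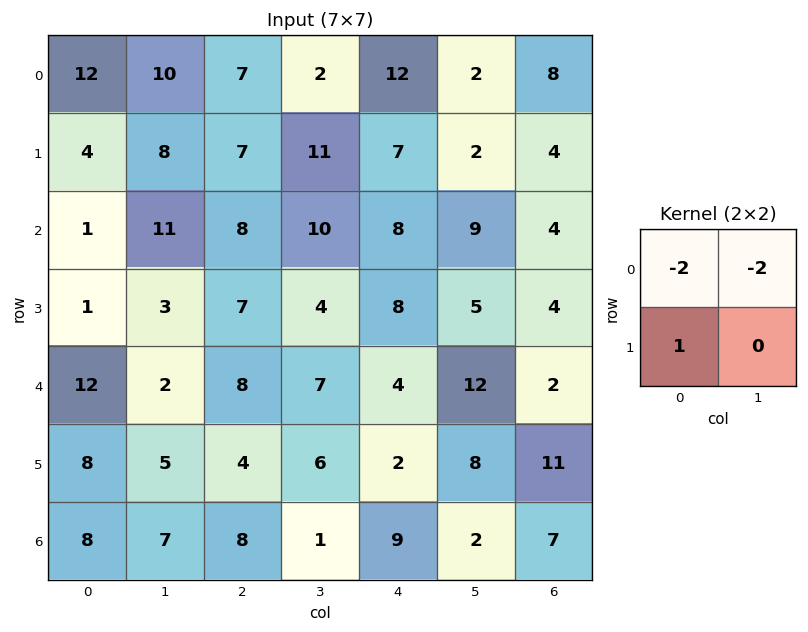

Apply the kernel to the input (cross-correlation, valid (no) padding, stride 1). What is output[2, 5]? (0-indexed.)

-21

The receptive field on the input at this output position is [9 4 / 5 4]. Elementwise product with the kernel and sum: 9·-2 + 4·-2 + 5·1.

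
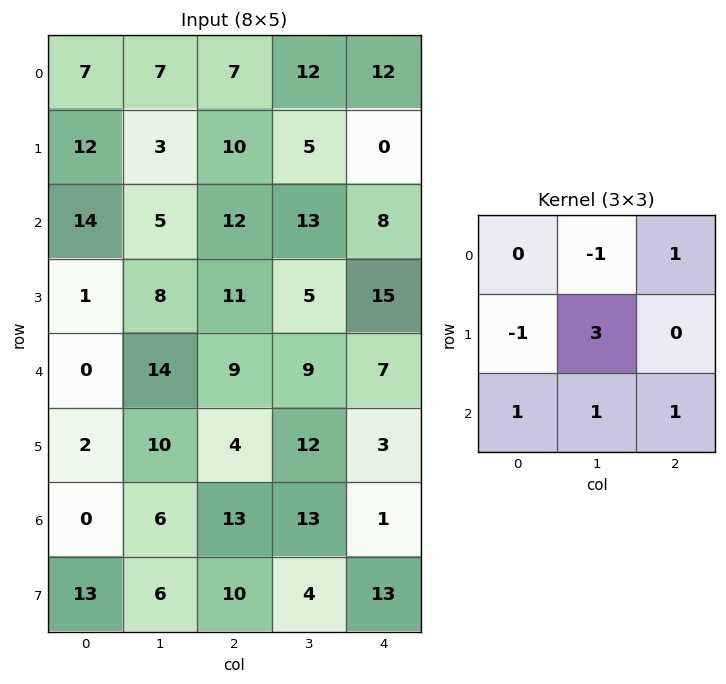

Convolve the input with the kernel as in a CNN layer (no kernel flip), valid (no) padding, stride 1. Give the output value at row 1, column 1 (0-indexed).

50

The receptive field on the input at this output position is [3 10 5 / 5 12 13 / 8 11 5]. Elementwise product with the kernel and sum: 10·-1 + 5·1 + 5·-1 + 12·3 + 8·1 + 11·1 + 5·1.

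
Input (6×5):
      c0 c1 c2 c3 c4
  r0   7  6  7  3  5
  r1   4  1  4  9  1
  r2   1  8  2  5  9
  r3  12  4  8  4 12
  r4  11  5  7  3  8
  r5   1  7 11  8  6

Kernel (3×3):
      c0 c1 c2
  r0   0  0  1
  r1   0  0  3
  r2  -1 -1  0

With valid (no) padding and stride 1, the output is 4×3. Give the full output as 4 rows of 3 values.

10 20 1
-6 12 16
10 5 35
21 -5 17

Output[0,0]: The receptive field on the input at this output position is [7 6 7 / 4 1 4 / 1 8 2]. Elementwise product with the kernel and sum: 7·1 + 4·3 + 1·-1 + 8·-1.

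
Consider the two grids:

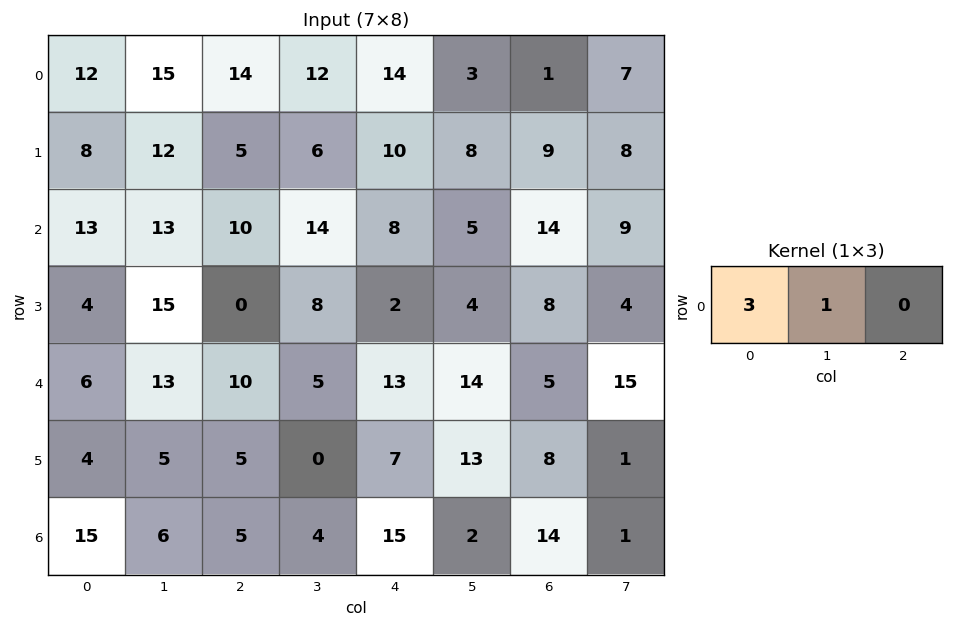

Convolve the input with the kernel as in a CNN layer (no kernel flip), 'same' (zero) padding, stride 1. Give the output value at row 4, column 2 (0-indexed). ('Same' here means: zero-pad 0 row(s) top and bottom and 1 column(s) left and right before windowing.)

The receptive field on the zero-padded input at this output position is [13 10 5]. Elementwise product with the kernel and sum: 13·3 + 10·1.

49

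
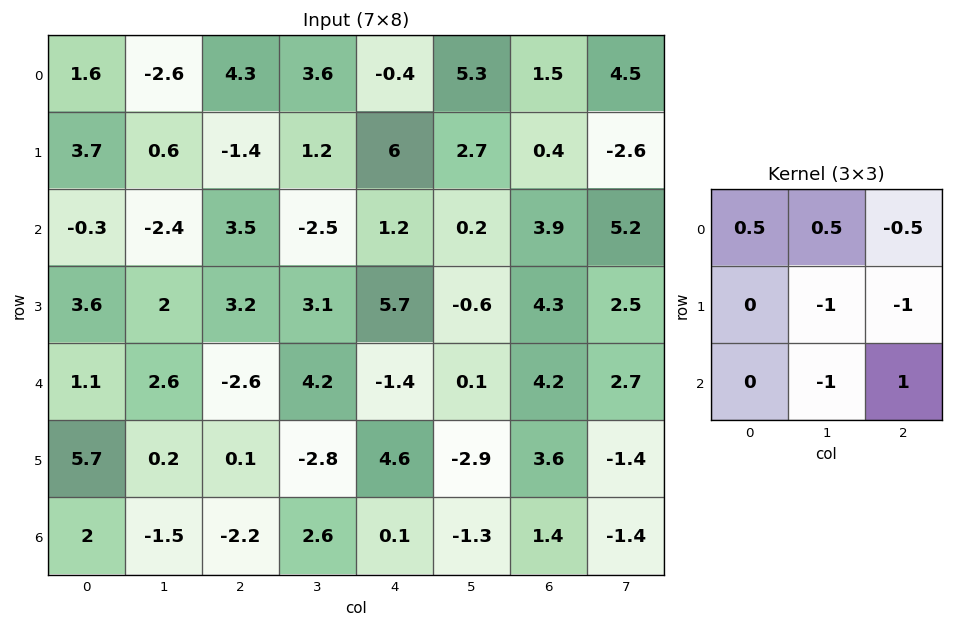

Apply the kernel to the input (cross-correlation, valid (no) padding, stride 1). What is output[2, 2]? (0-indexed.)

The receptive field on the input at this output position is [3.5 -2.5 1.2 / 3.2 3.1 5.7 / -2.6 4.2 -1.4]. Elementwise product with the kernel and sum: 3.5·0.5 + -2.5·0.5 + 1.2·-0.5 + 3.1·-1 + 5.7·-1 + 4.2·-1 + -1.4·1.

-14.5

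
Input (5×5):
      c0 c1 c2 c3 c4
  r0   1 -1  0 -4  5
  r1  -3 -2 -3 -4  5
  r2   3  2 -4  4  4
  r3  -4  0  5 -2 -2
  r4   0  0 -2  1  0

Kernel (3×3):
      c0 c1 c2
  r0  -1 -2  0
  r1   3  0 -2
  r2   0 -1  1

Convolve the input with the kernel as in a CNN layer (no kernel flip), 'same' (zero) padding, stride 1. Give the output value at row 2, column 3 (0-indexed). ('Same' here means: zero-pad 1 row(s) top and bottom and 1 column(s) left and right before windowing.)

The receptive field on the zero-padded input at this output position is [-3 -4 5 / -4 4 4 / 5 -2 -2]. Elementwise product with the kernel and sum: -3·-1 + -4·-2 + -4·3 + 4·-2 + -2·-1 + -2·1.

-9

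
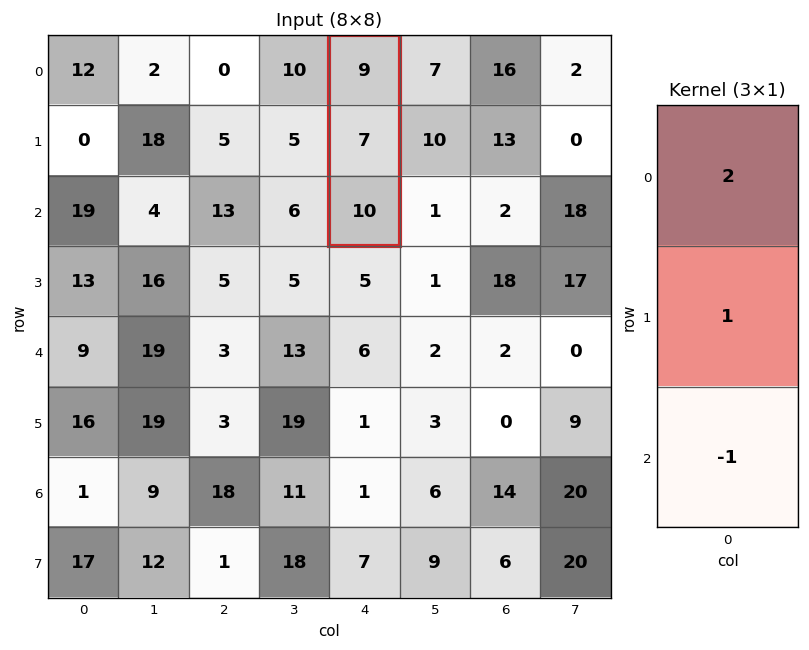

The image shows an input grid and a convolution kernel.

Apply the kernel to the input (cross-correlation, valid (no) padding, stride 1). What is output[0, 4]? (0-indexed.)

The receptive field on the input at this output position is [9 / 7 / 10]. Elementwise product with the kernel and sum: 9·2 + 7·1 + 10·-1.

15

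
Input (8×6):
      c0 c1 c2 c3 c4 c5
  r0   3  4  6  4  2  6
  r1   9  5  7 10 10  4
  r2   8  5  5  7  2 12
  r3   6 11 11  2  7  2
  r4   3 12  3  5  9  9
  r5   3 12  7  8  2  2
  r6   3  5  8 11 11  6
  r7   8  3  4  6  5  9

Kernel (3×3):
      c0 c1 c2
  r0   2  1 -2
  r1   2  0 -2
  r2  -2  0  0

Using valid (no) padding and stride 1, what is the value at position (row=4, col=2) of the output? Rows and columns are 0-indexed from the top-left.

-13

The receptive field on the input at this output position is [3 5 9 / 7 8 2 / 8 11 11]. Elementwise product with the kernel and sum: 3·2 + 5·1 + 9·-2 + 7·2 + 2·-2 + 8·-2.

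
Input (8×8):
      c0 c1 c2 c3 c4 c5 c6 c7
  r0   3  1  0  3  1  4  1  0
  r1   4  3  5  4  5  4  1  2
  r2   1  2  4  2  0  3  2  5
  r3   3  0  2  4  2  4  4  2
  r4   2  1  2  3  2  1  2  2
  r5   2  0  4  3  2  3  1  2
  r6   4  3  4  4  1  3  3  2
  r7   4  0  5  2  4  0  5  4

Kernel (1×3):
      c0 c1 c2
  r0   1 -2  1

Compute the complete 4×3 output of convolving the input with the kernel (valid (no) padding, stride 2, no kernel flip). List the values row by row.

Output[0,0]: The receptive field on the input at this output position is [3 1 0]. Elementwise product with the kernel and sum: 3·1 + 1·-2 + 0·1.

1 -5 -6
1 0 -4
2 -2 2
2 -3 -2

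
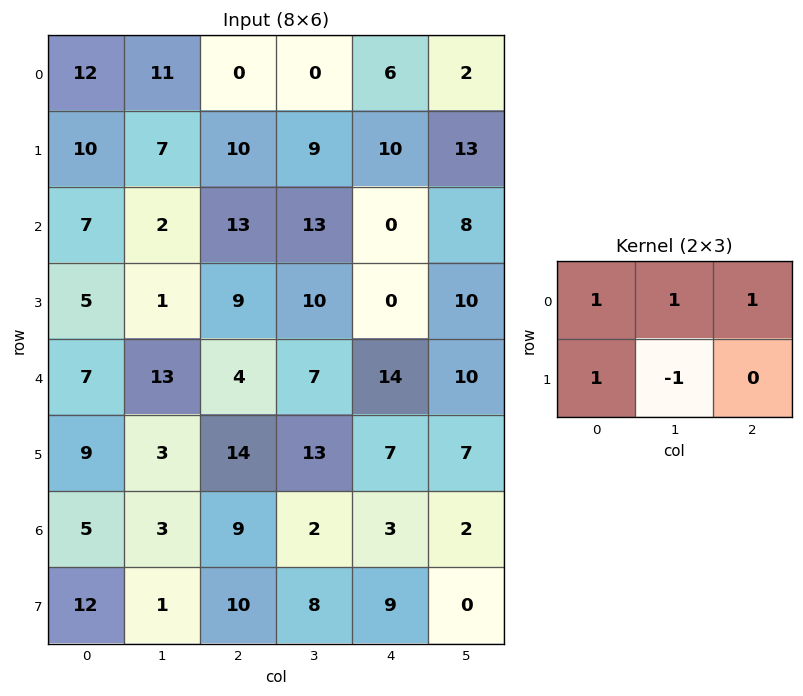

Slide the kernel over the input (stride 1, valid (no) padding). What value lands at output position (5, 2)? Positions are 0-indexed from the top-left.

41

The receptive field on the input at this output position is [14 13 7 / 9 2 3]. Elementwise product with the kernel and sum: 14·1 + 13·1 + 7·1 + 9·1 + 2·-1.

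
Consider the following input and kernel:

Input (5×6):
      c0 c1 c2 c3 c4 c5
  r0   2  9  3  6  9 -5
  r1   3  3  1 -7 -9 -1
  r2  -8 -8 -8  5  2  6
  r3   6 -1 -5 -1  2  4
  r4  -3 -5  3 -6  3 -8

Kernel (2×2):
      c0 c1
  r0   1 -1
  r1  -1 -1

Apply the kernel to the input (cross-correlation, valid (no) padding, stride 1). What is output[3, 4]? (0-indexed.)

3

The receptive field on the input at this output position is [2 4 / 3 -8]. Elementwise product with the kernel and sum: 2·1 + 4·-1 + 3·-1 + -8·-1.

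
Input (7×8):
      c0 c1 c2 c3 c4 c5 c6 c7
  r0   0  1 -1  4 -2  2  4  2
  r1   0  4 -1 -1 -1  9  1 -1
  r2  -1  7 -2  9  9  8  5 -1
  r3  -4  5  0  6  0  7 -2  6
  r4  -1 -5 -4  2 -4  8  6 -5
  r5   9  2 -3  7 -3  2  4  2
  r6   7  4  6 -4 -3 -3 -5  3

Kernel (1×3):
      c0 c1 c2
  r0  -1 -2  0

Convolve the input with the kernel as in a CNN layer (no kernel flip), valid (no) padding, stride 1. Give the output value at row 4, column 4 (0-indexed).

-12

The receptive field on the input at this output position is [-4 8 6]. Elementwise product with the kernel and sum: -4·-1 + 8·-2.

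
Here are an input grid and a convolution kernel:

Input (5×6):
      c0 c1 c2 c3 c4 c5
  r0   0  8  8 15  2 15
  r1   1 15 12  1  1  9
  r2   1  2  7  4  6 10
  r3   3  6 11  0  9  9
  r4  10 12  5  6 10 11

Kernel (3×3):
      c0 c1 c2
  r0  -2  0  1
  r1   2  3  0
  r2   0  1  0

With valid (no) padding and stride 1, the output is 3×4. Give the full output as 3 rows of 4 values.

Output[0,0]: The receptive field on the input at this output position is [0 8 8 / 1 15 12 / 1 2 7]. Elementwise product with the kernel and sum: 0·-2 + 8·1 + 1·2 + 15·3 + 2·1.

57 72 17 -4
24 7 3 42
41 50 20 39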